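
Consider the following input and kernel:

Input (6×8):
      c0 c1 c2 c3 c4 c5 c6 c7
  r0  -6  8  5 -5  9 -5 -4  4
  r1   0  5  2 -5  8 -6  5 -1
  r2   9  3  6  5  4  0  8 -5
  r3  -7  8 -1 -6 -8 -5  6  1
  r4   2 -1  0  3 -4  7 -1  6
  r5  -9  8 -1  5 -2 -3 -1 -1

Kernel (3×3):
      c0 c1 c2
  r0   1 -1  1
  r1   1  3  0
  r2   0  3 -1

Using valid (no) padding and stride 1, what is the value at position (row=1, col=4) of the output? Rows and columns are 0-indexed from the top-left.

The receptive field on the input at this output position is [8 -6 5 / 4 0 8 / -8 -5 6]. Elementwise product with the kernel and sum: 8·1 + -6·-1 + 5·1 + 4·1 + 0·3 + -5·3 + 6·-1.

2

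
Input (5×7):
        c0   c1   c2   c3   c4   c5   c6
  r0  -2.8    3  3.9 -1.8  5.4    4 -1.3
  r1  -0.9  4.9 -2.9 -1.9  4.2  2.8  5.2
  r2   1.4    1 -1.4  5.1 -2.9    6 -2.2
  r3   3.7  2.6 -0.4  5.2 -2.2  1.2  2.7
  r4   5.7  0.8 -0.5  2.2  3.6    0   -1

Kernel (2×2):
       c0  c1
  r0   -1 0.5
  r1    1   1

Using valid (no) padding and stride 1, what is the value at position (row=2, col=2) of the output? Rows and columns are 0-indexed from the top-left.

8.75

The receptive field on the input at this output position is [-1.4 5.1 / -0.4 5.2]. Elementwise product with the kernel and sum: -1.4·-1 + 5.1·0.5 + -0.4·1 + 5.2·1.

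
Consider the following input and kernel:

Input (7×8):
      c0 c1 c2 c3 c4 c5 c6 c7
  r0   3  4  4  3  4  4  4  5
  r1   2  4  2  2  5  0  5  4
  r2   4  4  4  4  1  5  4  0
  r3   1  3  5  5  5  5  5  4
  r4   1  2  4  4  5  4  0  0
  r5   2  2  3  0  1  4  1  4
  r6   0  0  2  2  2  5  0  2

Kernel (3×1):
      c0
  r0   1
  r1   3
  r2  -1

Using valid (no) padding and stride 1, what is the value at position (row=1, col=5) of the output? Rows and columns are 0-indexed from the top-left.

10

The receptive field on the input at this output position is [0 / 5 / 5]. Elementwise product with the kernel and sum: 0·1 + 5·3 + 5·-1.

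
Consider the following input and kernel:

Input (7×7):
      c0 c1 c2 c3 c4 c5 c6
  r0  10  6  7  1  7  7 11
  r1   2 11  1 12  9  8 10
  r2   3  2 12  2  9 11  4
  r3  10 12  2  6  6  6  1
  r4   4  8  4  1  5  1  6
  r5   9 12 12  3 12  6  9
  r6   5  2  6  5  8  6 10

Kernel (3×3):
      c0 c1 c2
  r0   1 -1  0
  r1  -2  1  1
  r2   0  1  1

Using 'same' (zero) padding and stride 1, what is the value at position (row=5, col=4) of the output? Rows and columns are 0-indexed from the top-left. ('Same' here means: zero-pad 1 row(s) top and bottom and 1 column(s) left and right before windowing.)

22

The receptive field on the zero-padded input at this output position is [1 5 1 / 3 12 6 / 5 8 6]. Elementwise product with the kernel and sum: 1·1 + 5·-1 + 3·-2 + 12·1 + 6·1 + 8·1 + 6·1.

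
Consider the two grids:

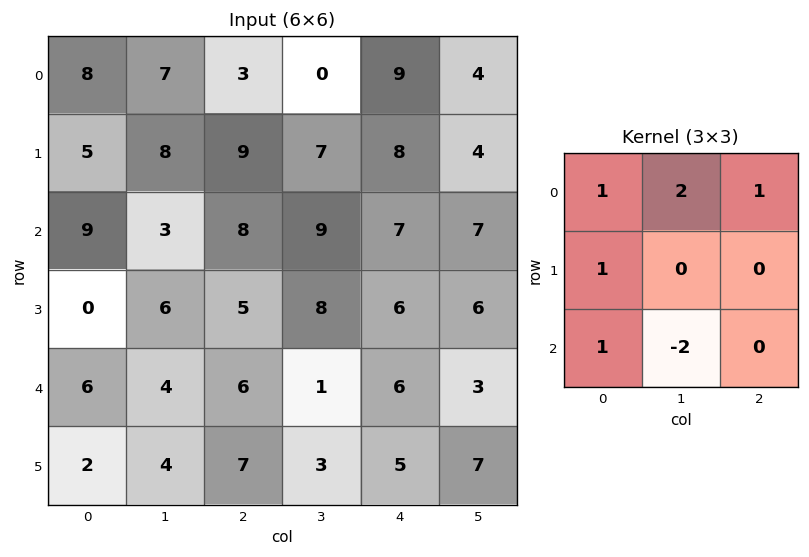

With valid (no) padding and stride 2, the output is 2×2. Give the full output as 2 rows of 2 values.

Output[0,0]: The receptive field on the input at this output position is [8 7 3 / 5 8 9 / 9 3 8]. Elementwise product with the kernel and sum: 8·1 + 7·2 + 3·1 + 5·1 + 9·1 + 3·-2.
Output[0,1]: The receptive field on the input at this output position is [3 0 9 / 9 7 8 / 8 9 7]. Elementwise product with the kernel and sum: 3·1 + 0·2 + 9·1 + 9·1 + 8·1 + 9·-2.

33 11
21 42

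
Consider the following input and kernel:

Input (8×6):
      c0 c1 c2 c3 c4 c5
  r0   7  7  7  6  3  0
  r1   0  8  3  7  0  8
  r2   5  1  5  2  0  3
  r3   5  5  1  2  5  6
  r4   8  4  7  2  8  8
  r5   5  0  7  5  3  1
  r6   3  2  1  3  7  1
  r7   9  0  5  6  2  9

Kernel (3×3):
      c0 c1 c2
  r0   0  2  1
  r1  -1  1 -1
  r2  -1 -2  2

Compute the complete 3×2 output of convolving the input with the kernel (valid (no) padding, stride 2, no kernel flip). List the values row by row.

29 10
4 5
-2 14

Output[0,0]: The receptive field on the input at this output position is [7 7 7 / 0 8 3 / 5 1 5]. Elementwise product with the kernel and sum: 7·2 + 7·1 + 0·-1 + 8·1 + 3·-1 + 5·-1 + 1·-2 + 5·2.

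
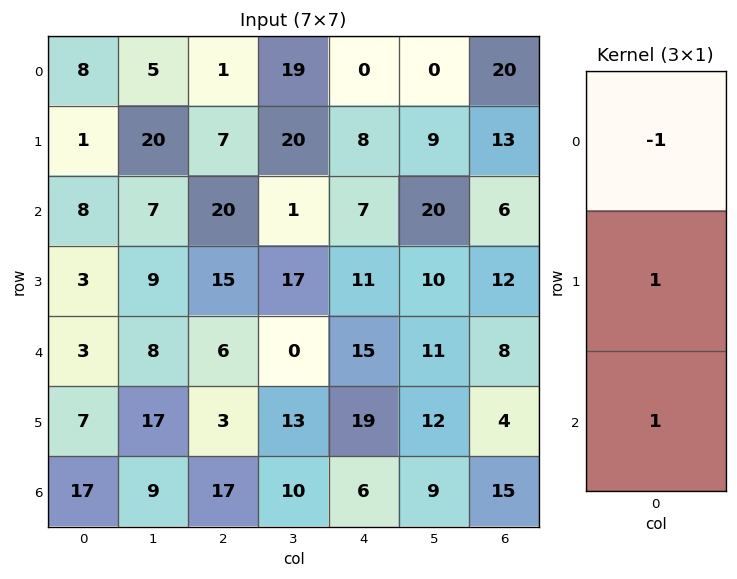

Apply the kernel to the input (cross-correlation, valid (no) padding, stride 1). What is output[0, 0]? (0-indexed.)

1

The receptive field on the input at this output position is [8 / 1 / 8]. Elementwise product with the kernel and sum: 8·-1 + 1·1 + 8·1.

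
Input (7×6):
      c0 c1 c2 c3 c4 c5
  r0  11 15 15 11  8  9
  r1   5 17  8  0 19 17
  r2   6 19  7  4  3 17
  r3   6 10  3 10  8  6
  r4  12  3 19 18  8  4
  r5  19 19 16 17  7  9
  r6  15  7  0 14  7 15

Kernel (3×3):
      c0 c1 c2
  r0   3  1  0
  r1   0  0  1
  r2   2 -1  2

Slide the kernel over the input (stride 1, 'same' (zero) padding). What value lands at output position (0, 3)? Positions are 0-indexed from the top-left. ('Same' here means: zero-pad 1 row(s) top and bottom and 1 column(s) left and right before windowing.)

62

The receptive field on the zero-padded input at this output position is [0 0 0 / 15 11 8 / 8 0 19]. Elementwise product with the kernel and sum: 0·3 + 0·1 + 8·1 + 8·2 + 0·-1 + 19·2.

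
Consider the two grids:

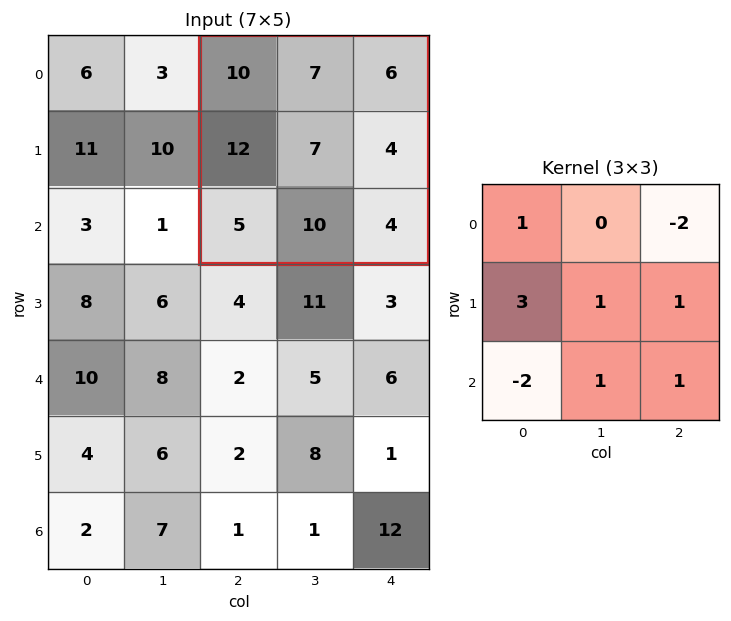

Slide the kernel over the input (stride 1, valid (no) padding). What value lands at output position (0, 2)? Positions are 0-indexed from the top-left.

49

The receptive field on the input at this output position is [10 7 6 / 12 7 4 / 5 10 4]. Elementwise product with the kernel and sum: 10·1 + 6·-2 + 12·3 + 7·1 + 4·1 + 5·-2 + 10·1 + 4·1.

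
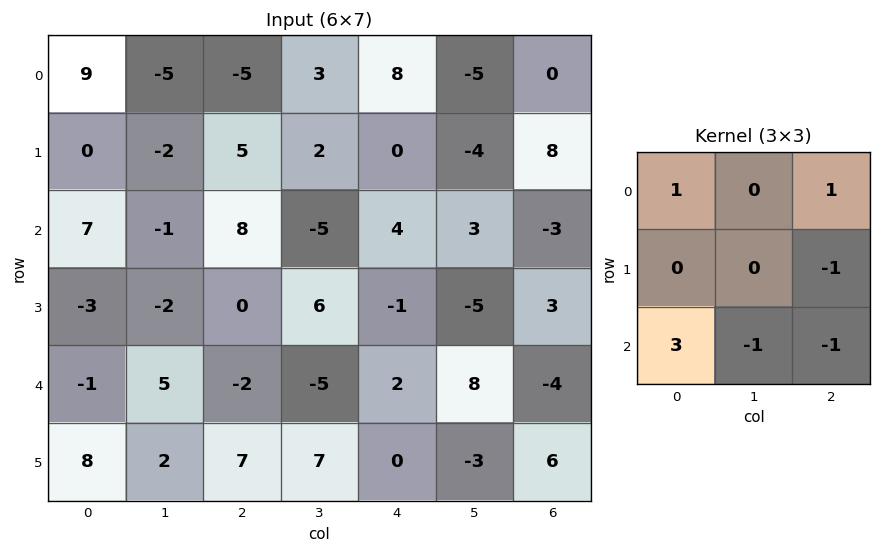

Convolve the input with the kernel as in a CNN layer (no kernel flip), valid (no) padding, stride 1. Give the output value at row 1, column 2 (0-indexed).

The receptive field on the input at this output position is [5 2 0 / 8 -5 4 / 0 6 -1]. Elementwise product with the kernel and sum: 5·1 + 0·1 + 4·-1 + 0·3 + 6·-1 + -1·-1.

-4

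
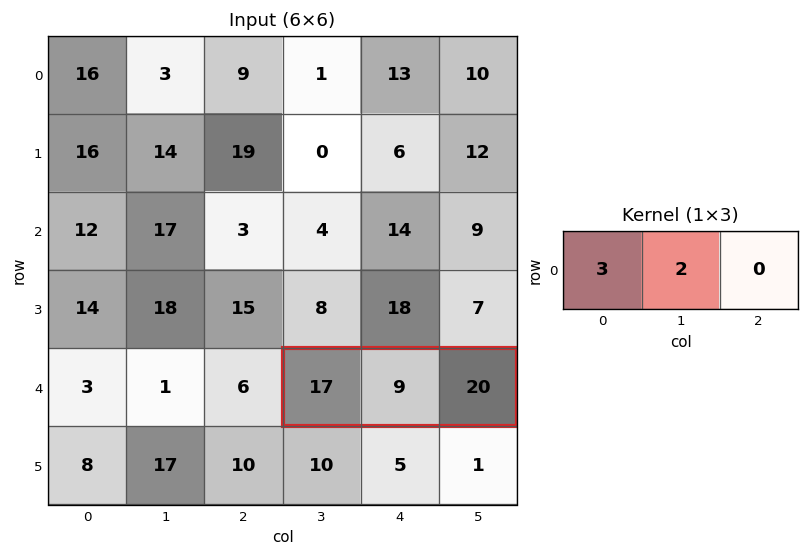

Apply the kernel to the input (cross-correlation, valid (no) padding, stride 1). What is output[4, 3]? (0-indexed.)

69

The receptive field on the input at this output position is [17 9 20]. Elementwise product with the kernel and sum: 17·3 + 9·2.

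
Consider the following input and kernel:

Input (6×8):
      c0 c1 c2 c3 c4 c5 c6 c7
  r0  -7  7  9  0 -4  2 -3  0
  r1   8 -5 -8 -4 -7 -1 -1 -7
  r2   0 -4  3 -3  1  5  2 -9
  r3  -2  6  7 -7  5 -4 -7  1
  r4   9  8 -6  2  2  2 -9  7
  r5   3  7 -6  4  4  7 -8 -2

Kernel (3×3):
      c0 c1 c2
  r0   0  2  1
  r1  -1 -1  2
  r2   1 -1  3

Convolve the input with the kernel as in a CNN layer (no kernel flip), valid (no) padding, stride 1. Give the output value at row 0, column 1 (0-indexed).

The receptive field on the input at this output position is [7 9 0 / -5 -8 -4 / -4 3 -3]. Elementwise product with the kernel and sum: 9·2 + 0·1 + -5·-1 + -8·-1 + -4·2 + -4·1 + 3·-1 + -3·3.

7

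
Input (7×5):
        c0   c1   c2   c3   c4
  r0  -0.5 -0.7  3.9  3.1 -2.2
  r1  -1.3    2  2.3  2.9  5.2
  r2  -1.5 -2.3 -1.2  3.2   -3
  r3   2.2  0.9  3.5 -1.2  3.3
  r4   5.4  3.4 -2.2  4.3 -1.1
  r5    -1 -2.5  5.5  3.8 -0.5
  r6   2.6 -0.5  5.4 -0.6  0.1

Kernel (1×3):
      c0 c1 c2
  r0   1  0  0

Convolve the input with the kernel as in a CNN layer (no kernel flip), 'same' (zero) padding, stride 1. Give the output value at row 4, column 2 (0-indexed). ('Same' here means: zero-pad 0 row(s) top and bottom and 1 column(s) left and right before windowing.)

The receptive field on the zero-padded input at this output position is [3.4 -2.2 4.3]. Elementwise product with the kernel and sum: 3.4·1.

3.4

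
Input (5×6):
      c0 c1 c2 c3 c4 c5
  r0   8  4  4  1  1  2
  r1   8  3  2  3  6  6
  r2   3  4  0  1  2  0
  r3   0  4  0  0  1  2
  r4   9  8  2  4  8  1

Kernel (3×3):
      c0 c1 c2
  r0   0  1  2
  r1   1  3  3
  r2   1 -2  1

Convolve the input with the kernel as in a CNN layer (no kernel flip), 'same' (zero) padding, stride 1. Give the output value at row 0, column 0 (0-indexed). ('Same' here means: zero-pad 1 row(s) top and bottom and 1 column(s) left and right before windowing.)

The receptive field on the zero-padded input at this output position is [0 0 0 / 0 8 4 / 0 8 3]. Elementwise product with the kernel and sum: 0·1 + 0·2 + 0·1 + 8·3 + 4·3 + 0·1 + 8·-2 + 3·1.

23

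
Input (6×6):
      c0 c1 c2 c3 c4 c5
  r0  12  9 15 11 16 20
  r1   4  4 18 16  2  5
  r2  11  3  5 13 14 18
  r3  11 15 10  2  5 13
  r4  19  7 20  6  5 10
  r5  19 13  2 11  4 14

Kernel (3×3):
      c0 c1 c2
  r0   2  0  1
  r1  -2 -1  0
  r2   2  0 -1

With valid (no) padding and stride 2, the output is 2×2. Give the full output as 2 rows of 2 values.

Output[0,0]: The receptive field on the input at this output position is [12 9 15 / 4 4 18 / 11 3 5]. Elementwise product with the kernel and sum: 12·2 + 15·1 + 4·-2 + 4·-1 + 11·2 + 5·-1.
Output[0,1]: The receptive field on the input at this output position is [15 11 16 / 18 16 2 / 5 13 14]. Elementwise product with the kernel and sum: 15·2 + 16·1 + 18·-2 + 16·-1 + 5·2 + 14·-1.

44 -10
8 37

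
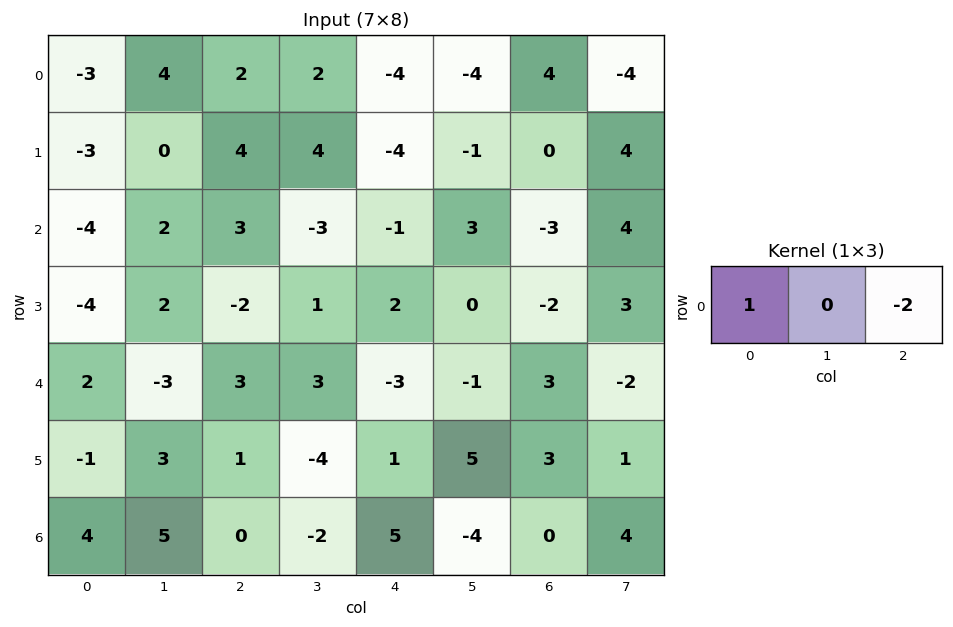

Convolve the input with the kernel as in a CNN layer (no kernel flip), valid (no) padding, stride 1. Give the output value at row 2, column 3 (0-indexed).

The receptive field on the input at this output position is [-3 -1 3]. Elementwise product with the kernel and sum: -3·1 + 3·-2.

-9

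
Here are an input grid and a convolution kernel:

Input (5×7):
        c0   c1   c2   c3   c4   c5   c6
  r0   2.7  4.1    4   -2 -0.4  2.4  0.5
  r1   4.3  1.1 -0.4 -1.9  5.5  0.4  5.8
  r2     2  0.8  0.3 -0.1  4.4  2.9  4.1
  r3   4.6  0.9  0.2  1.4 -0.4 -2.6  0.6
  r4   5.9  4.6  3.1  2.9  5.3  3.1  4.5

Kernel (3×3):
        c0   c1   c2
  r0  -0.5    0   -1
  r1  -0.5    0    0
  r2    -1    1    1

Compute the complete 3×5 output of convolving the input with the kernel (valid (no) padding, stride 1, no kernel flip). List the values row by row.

Output[0,0]: The receptive field on the input at this output position is [2.7 4.1 4 / 4.3 1.1 -0.4 / 2 0.8 0.3]. Elementwise product with the kernel and sum: 2.7·-0.5 + 4·-1 + 4.3·-0.5 + 2·-1 + 0.8·1 + 0.3·1.

-8.4 -1.2 2.6 6.95 -0.45
-6.25 1.65 -4.65 -3.8 -12.35
-1.8 0.65 0.45 1.95 -3.8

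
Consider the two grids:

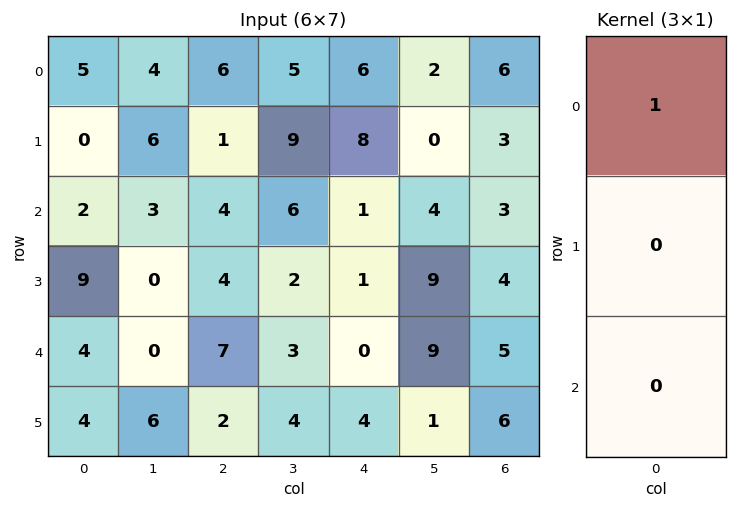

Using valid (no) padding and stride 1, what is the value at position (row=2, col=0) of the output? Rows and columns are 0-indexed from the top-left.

The receptive field on the input at this output position is [2 / 9 / 4]. Elementwise product with the kernel and sum: 2·1.

2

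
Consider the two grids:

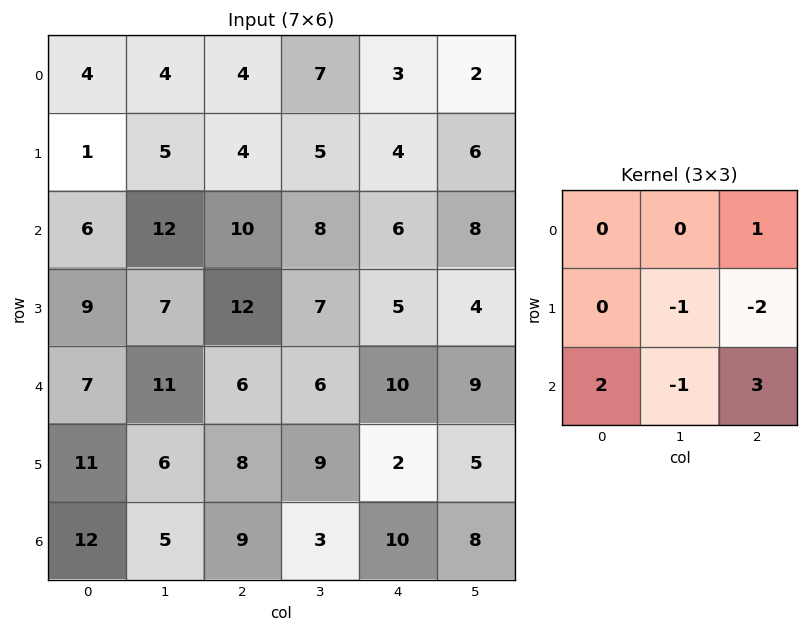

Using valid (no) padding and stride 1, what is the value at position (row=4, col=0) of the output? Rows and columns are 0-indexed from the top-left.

30

The receptive field on the input at this output position is [7 11 6 / 11 6 8 / 12 5 9]. Elementwise product with the kernel and sum: 6·1 + 6·-1 + 8·-2 + 12·2 + 5·-1 + 9·3.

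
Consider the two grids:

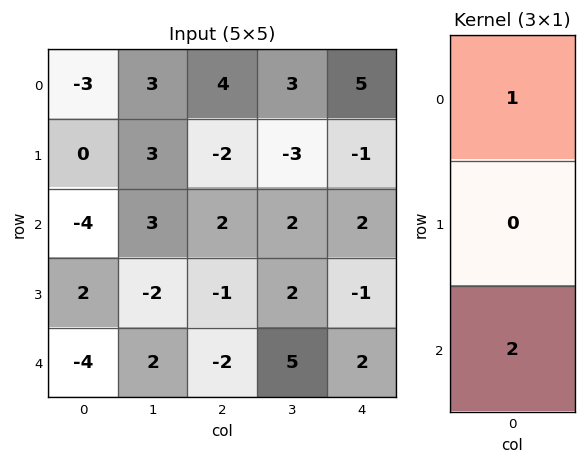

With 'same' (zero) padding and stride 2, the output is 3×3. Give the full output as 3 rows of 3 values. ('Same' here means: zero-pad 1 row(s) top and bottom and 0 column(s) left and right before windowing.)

0 -4 -2
4 -4 -3
2 -1 -1

Output[0,0]: The receptive field on the zero-padded input at this output position is [0 / -3 / 0]. Elementwise product with the kernel and sum: 0·1 + 0·2.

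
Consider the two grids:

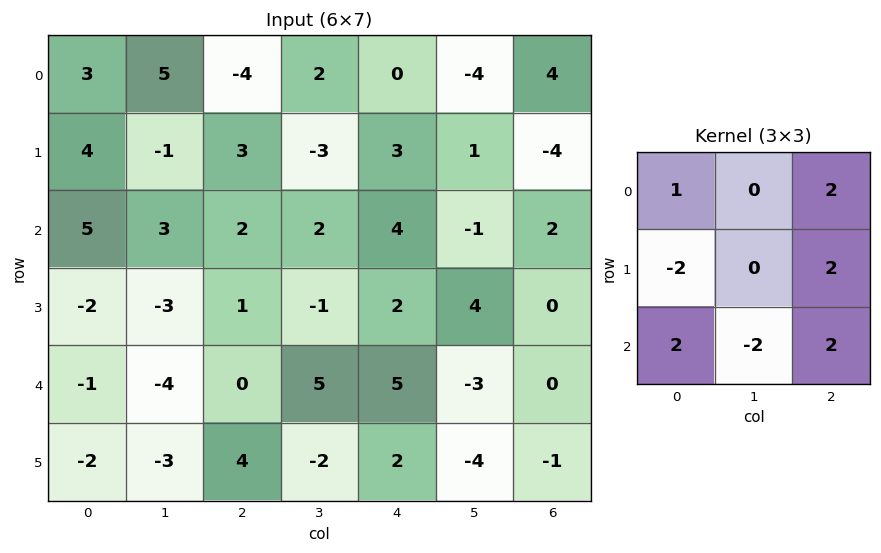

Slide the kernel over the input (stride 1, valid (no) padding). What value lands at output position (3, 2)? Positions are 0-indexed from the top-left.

31

The receptive field on the input at this output position is [1 -1 2 / 0 5 5 / 4 -2 2]. Elementwise product with the kernel and sum: 1·1 + 2·2 + 0·-2 + 5·2 + 4·2 + -2·-2 + 2·2.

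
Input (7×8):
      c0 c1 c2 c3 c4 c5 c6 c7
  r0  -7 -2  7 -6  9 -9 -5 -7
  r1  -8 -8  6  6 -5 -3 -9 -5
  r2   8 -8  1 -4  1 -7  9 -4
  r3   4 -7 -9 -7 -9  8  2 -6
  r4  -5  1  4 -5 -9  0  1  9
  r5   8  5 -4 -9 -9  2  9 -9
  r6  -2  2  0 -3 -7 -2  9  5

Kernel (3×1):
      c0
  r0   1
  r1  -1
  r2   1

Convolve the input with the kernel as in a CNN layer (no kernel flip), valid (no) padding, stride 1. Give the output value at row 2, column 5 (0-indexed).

The receptive field on the input at this output position is [-7 / 8 / 0]. Elementwise product with the kernel and sum: -7·1 + 8·-1 + 0·1.

-15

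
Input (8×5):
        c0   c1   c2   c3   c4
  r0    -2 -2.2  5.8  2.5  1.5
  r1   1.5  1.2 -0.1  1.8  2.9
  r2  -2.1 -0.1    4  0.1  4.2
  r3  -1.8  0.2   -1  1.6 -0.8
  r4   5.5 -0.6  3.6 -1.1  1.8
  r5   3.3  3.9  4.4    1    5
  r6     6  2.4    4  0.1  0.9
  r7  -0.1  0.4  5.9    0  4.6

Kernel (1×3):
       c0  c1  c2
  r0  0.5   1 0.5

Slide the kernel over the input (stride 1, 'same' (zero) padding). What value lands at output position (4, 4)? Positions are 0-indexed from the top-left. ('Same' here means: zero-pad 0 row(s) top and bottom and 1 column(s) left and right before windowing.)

The receptive field on the zero-padded input at this output position is [-1.1 1.8 0]. Elementwise product with the kernel and sum: -1.1·0.5 + 1.8·1 + 0·0.5.

1.25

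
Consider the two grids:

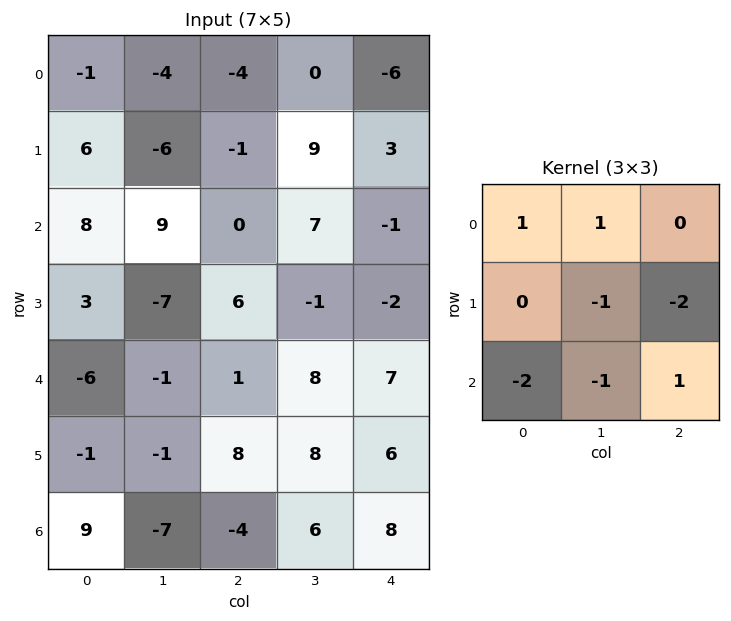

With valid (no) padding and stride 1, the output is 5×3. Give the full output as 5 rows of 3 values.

-22 -36 -27
-2 -14 -10
26 14 9
6 -16 -35
-37 0 -1

Output[0,0]: The receptive field on the input at this output position is [-1 -4 -4 / 6 -6 -1 / 8 9 0]. Elementwise product with the kernel and sum: -1·1 + -4·1 + -6·-1 + -1·-2 + 8·-2 + 9·-1 + 0·1.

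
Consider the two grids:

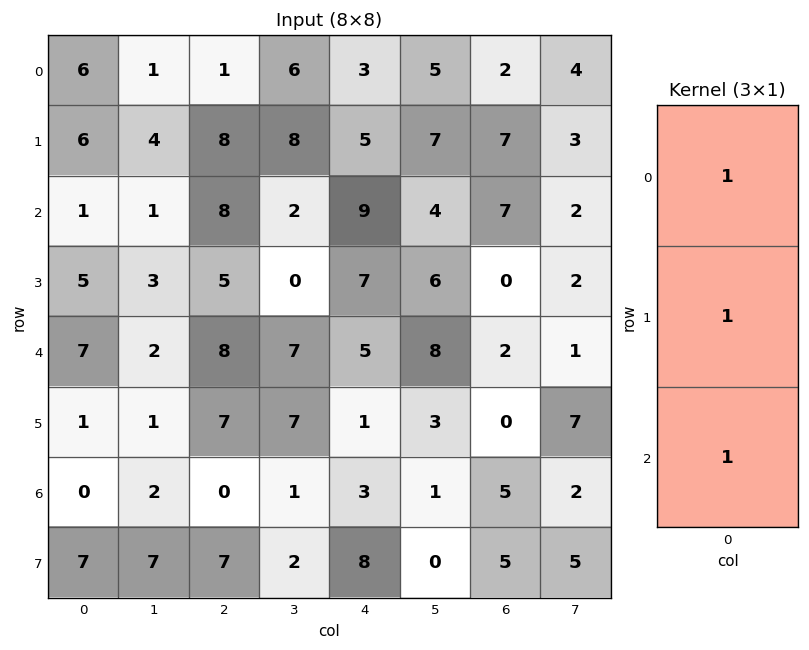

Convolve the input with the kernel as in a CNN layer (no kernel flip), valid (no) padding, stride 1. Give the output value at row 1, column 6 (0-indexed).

The receptive field on the input at this output position is [7 / 7 / 0]. Elementwise product with the kernel and sum: 7·1 + 7·1 + 0·1.

14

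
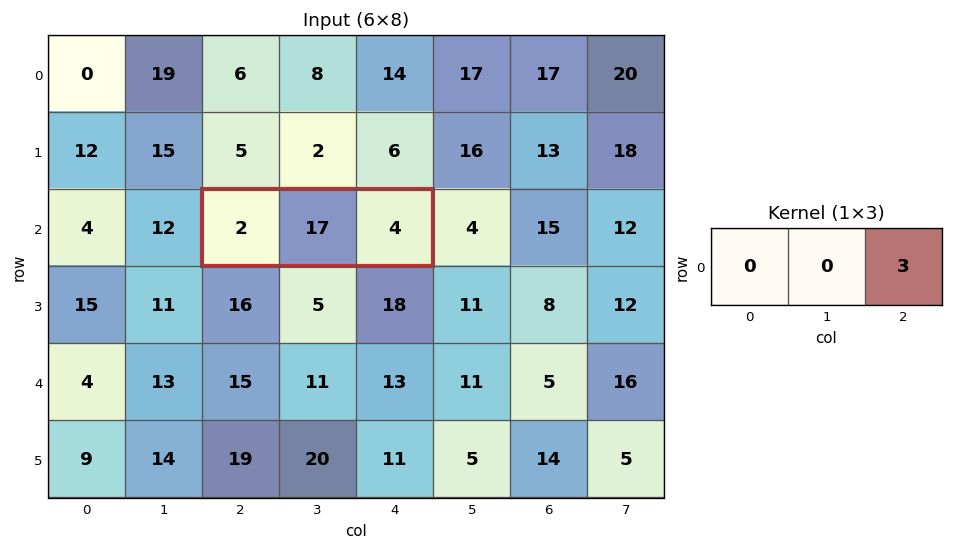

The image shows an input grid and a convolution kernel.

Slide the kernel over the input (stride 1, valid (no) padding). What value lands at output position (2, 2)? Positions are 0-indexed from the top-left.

12

The receptive field on the input at this output position is [2 17 4]. Elementwise product with the kernel and sum: 4·3.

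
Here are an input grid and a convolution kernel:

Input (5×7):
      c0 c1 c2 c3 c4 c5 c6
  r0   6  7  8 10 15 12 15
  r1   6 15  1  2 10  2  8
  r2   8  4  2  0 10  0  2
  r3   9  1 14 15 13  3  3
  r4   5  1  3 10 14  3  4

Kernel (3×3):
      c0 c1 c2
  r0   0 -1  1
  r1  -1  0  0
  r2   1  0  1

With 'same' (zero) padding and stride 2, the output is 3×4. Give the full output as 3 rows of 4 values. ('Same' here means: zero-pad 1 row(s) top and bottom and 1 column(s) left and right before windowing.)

15 10 -6 -10
10 13 10 -5
-8 0 -20 -6

Output[0,0]: The receptive field on the zero-padded input at this output position is [0 0 0 / 0 6 7 / 0 6 15]. Elementwise product with the kernel and sum: 0·-1 + 0·1 + 0·-1 + 0·1 + 15·1.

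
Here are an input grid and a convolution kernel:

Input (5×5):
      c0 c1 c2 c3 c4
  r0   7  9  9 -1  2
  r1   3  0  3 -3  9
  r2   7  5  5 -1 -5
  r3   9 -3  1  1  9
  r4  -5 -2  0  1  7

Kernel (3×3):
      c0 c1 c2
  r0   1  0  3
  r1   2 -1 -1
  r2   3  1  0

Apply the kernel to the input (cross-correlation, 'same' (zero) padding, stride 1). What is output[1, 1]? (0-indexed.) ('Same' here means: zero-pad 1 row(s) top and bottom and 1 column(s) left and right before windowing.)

The receptive field on the zero-padded input at this output position is [7 9 9 / 3 0 3 / 7 5 5]. Elementwise product with the kernel and sum: 7·1 + 9·3 + 3·2 + 0·-1 + 3·-1 + 7·3 + 5·1.

63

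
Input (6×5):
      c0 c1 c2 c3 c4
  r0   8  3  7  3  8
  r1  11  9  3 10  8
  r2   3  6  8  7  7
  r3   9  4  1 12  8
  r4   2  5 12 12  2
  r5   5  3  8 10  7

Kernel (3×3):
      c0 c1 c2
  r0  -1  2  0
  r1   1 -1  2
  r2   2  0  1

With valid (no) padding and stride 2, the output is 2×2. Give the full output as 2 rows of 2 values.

20 31
32 37

Output[0,0]: The receptive field on the input at this output position is [8 3 7 / 11 9 3 / 3 6 8]. Elementwise product with the kernel and sum: 8·-1 + 3·2 + 11·1 + 9·-1 + 3·2 + 3·2 + 8·1.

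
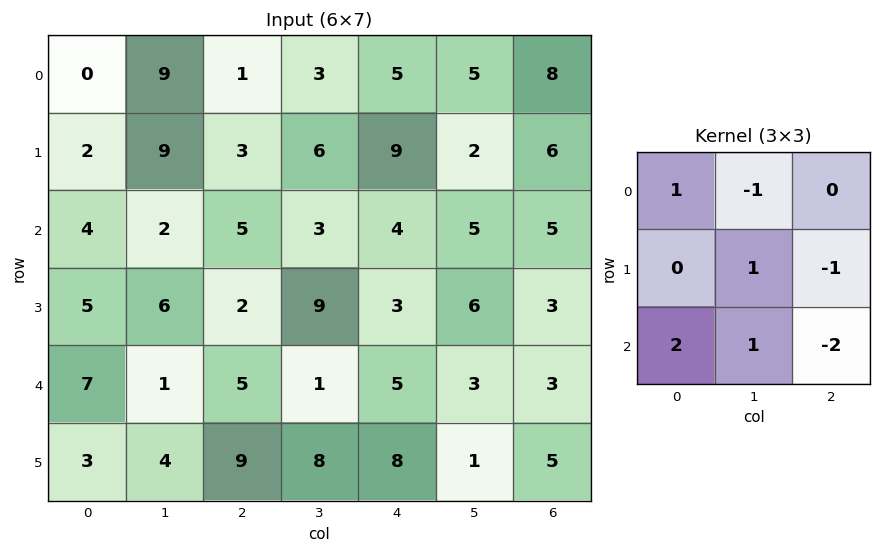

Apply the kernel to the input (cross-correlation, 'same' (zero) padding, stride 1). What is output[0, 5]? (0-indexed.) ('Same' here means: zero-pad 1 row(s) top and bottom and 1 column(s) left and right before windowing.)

The receptive field on the zero-padded input at this output position is [0 0 0 / 5 5 8 / 9 2 6]. Elementwise product with the kernel and sum: 0·1 + 0·-1 + 5·1 + 8·-1 + 9·2 + 2·1 + 6·-2.

5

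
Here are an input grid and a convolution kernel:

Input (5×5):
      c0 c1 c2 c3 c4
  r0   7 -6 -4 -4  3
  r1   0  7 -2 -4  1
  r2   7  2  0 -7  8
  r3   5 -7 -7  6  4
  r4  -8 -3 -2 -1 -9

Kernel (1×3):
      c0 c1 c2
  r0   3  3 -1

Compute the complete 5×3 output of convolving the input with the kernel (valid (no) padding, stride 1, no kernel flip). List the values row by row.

Output[0,0]: The receptive field on the input at this output position is [7 -6 -4]. Elementwise product with the kernel and sum: 7·3 + -6·3 + -4·-1.

7 -26 -27
23 19 -19
27 13 -29
1 -48 -7
-31 -14 0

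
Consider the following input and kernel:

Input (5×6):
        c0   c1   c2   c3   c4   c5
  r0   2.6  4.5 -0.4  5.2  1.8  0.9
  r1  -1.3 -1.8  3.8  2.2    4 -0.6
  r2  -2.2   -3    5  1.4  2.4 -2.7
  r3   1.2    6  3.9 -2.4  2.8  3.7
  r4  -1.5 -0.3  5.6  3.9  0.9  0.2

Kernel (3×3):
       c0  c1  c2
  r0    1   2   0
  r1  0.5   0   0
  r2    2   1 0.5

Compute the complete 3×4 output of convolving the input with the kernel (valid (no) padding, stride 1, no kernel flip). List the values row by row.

Output[0,0]: The receptive field on the input at this output position is [2.6 4.5 -0.4 / -1.3 -1.8 3.8 / -2.2 -3 5]. Elementwise product with the kernel and sum: 2.6·1 + 4.5·2 + -1.3·0.5 + -2.2·2 + -3·1 + 5·0.5.
Output[0,1]: The receptive field on the input at this output position is [4.5 -0.4 5.2 / -1.8 3.8 2.2 / -3 5 1.4]. Elementwise product with the kernel and sum: 4.5·1 + -0.4·2 + -1.8·0.5 + -3·2 + 5·1 + 1.4·0.5.

6.05 2.5 24.5 13.75
4.35 19 17.5 10.75
-8.1 16.95 25.3 13.8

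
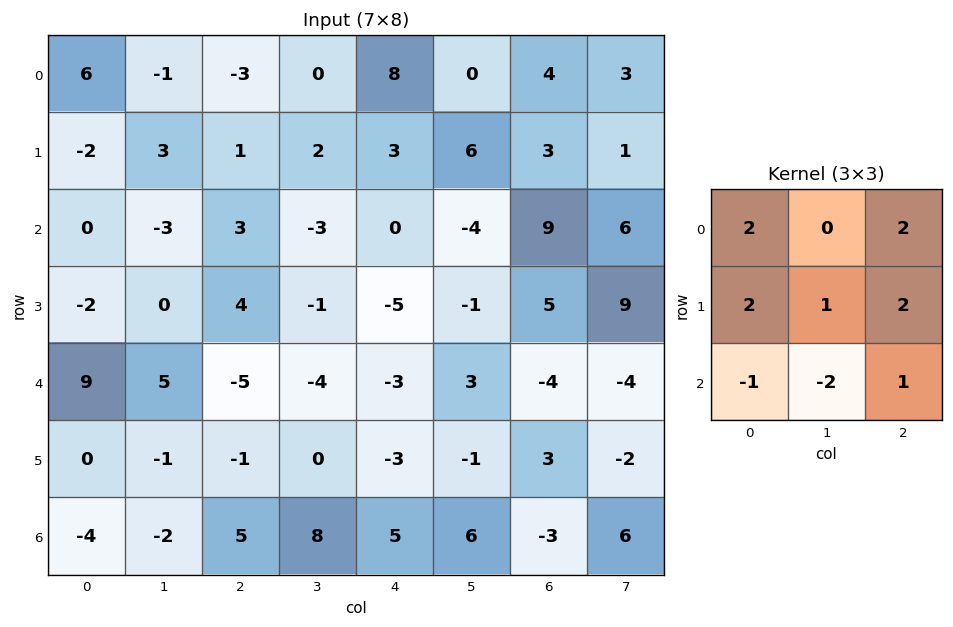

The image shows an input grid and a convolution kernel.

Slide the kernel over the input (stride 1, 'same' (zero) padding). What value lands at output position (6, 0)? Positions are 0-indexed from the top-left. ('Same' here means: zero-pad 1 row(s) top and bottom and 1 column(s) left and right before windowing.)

The receptive field on the zero-padded input at this output position is [0 0 -1 / 0 -4 -2 / 0 0 0]. Elementwise product with the kernel and sum: 0·2 + -1·2 + 0·2 + -4·1 + -2·2 + 0·-1 + 0·-2 + 0·1.

-10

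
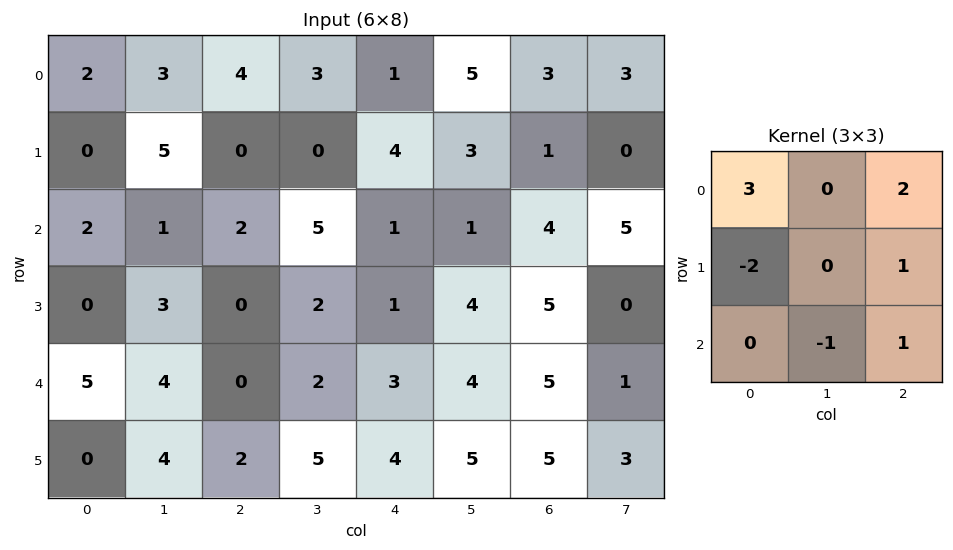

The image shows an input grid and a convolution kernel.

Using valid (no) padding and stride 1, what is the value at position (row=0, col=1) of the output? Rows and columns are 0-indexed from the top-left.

8

The receptive field on the input at this output position is [3 4 3 / 5 0 0 / 1 2 5]. Elementwise product with the kernel and sum: 3·3 + 3·2 + 5·-2 + 0·1 + 2·-1 + 5·1.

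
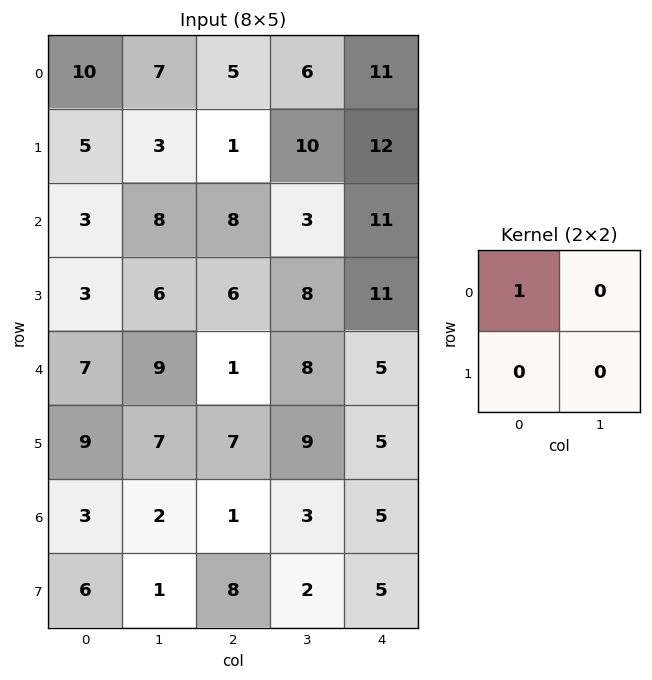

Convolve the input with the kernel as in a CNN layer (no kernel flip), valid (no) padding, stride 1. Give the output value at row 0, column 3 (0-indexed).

The receptive field on the input at this output position is [6 11 / 10 12]. Elementwise product with the kernel and sum: 6·1.

6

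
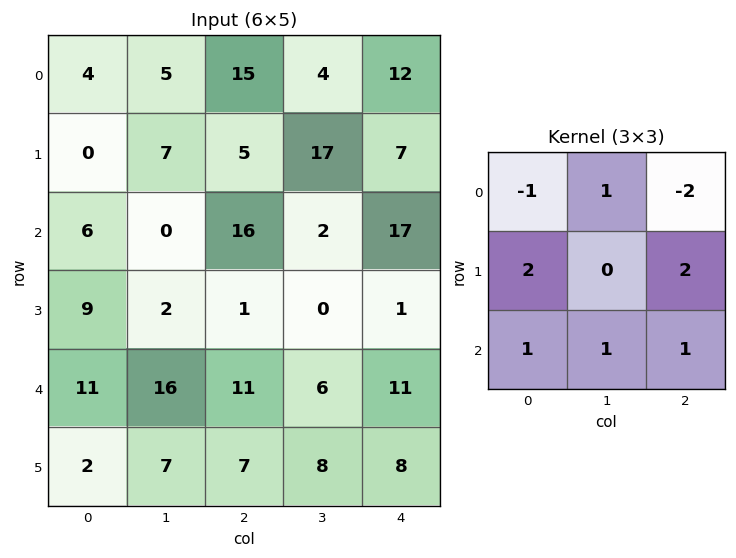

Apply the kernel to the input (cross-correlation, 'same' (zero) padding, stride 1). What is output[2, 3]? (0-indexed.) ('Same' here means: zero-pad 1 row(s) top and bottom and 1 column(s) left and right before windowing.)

66

The receptive field on the zero-padded input at this output position is [5 17 7 / 16 2 17 / 1 0 1]. Elementwise product with the kernel and sum: 5·-1 + 17·1 + 7·-2 + 16·2 + 17·2 + 1·1 + 0·1 + 1·1.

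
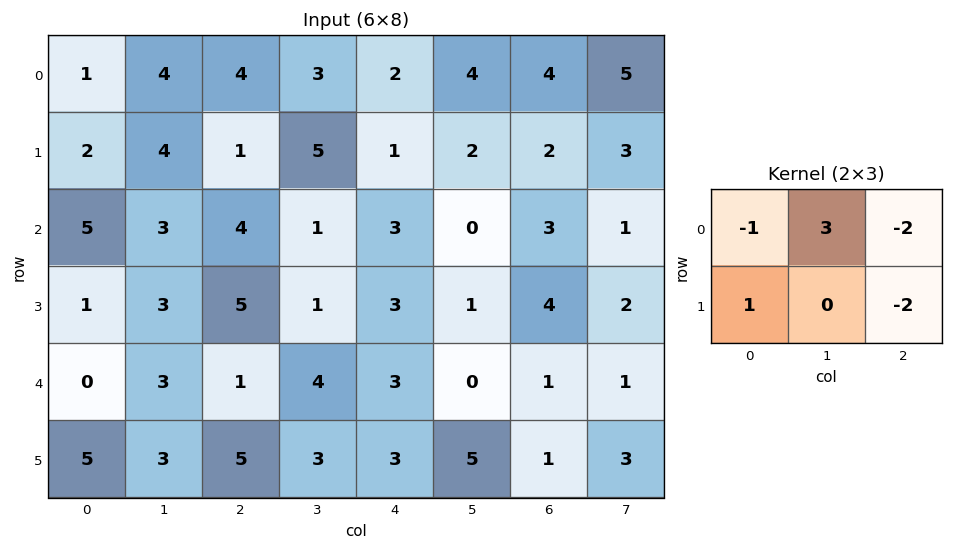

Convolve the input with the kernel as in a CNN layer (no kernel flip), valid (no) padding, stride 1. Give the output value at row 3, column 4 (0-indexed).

-7

The receptive field on the input at this output position is [3 1 4 / 3 0 1]. Elementwise product with the kernel and sum: 3·-1 + 1·3 + 4·-2 + 3·1 + 1·-2.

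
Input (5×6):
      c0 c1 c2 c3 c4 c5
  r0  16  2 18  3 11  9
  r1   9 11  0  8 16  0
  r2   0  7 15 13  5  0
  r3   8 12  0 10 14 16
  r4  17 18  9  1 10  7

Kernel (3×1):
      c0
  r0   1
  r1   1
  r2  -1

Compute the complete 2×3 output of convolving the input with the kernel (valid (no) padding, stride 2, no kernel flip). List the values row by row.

25 3 22
-9 6 9

Output[0,0]: The receptive field on the input at this output position is [16 / 9 / 0]. Elementwise product with the kernel and sum: 16·1 + 9·1 + 0·-1.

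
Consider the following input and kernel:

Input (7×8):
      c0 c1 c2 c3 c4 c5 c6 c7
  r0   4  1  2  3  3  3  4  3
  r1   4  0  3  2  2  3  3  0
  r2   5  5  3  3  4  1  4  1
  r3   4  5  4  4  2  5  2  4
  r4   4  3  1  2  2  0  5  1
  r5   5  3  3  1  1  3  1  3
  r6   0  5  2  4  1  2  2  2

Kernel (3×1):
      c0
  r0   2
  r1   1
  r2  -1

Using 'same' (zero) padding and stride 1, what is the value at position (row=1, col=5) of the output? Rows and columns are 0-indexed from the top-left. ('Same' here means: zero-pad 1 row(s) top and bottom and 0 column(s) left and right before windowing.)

The receptive field on the zero-padded input at this output position is [3 / 3 / 1]. Elementwise product with the kernel and sum: 3·2 + 3·1 + 1·-1.

8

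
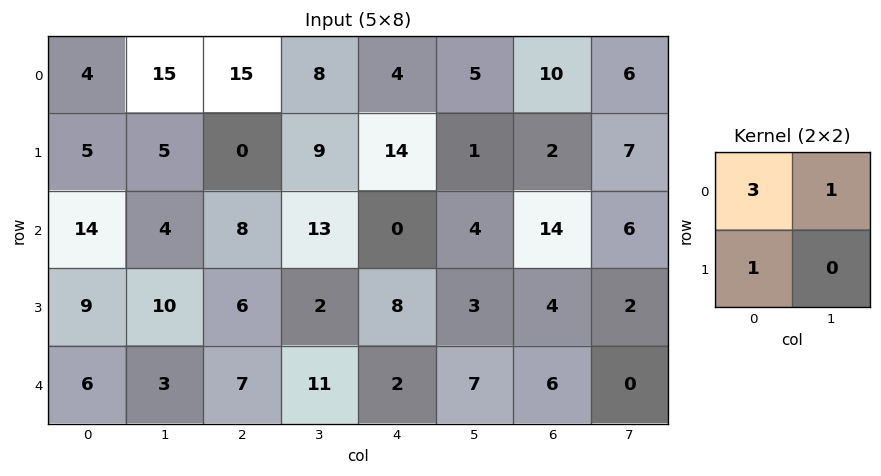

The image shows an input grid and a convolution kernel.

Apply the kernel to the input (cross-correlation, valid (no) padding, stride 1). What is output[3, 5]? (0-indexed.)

The receptive field on the input at this output position is [3 4 / 7 6]. Elementwise product with the kernel and sum: 3·3 + 4·1 + 7·1.

20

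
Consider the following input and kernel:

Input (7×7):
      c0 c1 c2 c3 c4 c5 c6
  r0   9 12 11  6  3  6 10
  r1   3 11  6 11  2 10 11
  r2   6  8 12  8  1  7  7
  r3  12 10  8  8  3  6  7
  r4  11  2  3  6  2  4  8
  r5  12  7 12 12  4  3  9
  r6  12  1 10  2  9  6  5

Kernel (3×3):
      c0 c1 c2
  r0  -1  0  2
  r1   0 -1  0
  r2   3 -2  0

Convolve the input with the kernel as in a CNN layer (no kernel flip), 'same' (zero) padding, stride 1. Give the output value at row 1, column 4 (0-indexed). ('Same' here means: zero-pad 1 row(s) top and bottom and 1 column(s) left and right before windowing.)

26

The receptive field on the zero-padded input at this output position is [6 3 6 / 11 2 10 / 8 1 7]. Elementwise product with the kernel and sum: 6·-1 + 6·2 + 2·-1 + 8·3 + 1·-2.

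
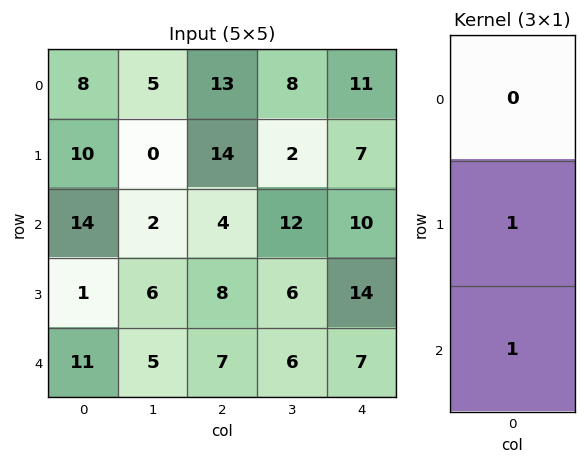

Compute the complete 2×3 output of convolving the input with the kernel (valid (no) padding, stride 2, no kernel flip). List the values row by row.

24 18 17
12 15 21

Output[0,0]: The receptive field on the input at this output position is [8 / 10 / 14]. Elementwise product with the kernel and sum: 10·1 + 14·1.
Output[0,1]: The receptive field on the input at this output position is [13 / 14 / 4]. Elementwise product with the kernel and sum: 14·1 + 4·1.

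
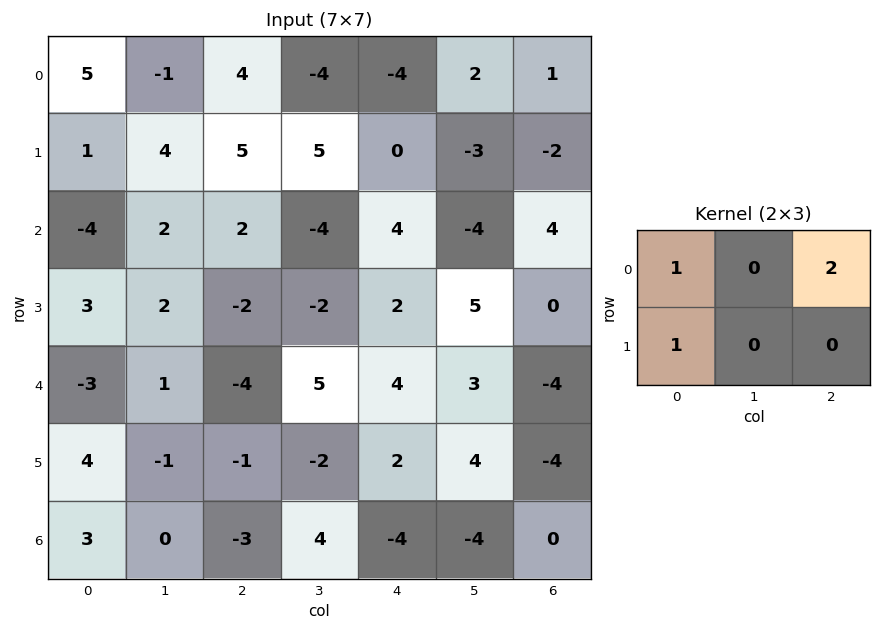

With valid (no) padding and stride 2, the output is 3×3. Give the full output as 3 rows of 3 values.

Output[0,0]: The receptive field on the input at this output position is [5 -1 4 / 1 4 5]. Elementwise product with the kernel and sum: 5·1 + 4·2 + 1·1.

14 1 -2
3 8 14
-7 3 -2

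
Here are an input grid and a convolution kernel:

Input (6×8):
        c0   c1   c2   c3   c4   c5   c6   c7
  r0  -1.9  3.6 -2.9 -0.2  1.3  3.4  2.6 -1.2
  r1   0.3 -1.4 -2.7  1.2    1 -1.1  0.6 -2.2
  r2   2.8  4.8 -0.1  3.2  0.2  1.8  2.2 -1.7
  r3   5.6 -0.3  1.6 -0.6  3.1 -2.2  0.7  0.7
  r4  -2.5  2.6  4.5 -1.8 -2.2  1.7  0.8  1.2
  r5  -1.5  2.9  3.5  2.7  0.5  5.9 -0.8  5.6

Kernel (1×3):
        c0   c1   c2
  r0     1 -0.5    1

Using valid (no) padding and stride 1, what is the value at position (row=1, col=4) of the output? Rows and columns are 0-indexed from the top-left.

The receptive field on the input at this output position is [1 -1.1 0.6]. Elementwise product with the kernel and sum: 1·1 + -1.1·-0.5 + 0.6·1.

2.15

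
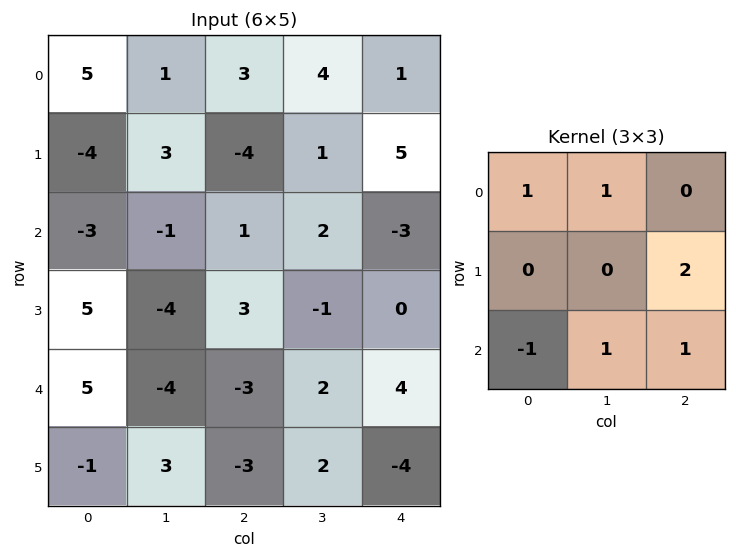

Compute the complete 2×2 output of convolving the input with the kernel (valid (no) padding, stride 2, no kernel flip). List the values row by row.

Output[0,0]: The receptive field on the input at this output position is [5 1 3 / -4 3 -4 / -3 -1 1]. Elementwise product with the kernel and sum: 5·1 + 1·1 + -4·2 + -3·-1 + -1·1 + 1·1.
Output[0,1]: The receptive field on the input at this output position is [3 4 1 / -4 1 5 / 1 2 -3]. Elementwise product with the kernel and sum: 3·1 + 4·1 + 5·2 + 1·-1 + 2·1 + -3·1.

1 15
-10 12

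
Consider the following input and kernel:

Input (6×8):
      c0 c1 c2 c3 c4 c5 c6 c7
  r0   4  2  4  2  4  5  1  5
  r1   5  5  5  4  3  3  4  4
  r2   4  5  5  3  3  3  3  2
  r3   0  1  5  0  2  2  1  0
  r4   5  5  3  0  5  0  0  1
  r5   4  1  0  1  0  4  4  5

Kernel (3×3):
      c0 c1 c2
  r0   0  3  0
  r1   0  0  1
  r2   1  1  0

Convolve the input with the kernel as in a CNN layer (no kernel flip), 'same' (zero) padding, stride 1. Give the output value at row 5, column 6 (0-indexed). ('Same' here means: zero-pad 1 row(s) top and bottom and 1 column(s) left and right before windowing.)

The receptive field on the zero-padded input at this output position is [0 0 1 / 4 4 5 / 0 0 0]. Elementwise product with the kernel and sum: 0·3 + 5·1 + 0·1 + 0·1.

5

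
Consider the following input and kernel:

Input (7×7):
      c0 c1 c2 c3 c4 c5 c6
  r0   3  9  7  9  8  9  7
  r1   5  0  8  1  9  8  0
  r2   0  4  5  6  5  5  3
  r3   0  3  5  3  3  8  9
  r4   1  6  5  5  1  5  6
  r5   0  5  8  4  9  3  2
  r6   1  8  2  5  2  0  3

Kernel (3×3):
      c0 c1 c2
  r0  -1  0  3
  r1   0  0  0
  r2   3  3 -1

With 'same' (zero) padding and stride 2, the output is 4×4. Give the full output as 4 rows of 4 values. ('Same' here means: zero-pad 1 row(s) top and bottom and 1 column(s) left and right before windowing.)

15 23 22 24
-3 24 33 43
4 41 57 7
15 7 5 -3

Output[0,0]: The receptive field on the zero-padded input at this output position is [0 0 0 / 0 3 9 / 0 5 0]. Elementwise product with the kernel and sum: 0·-1 + 0·3 + 0·3 + 5·3 + 0·-1.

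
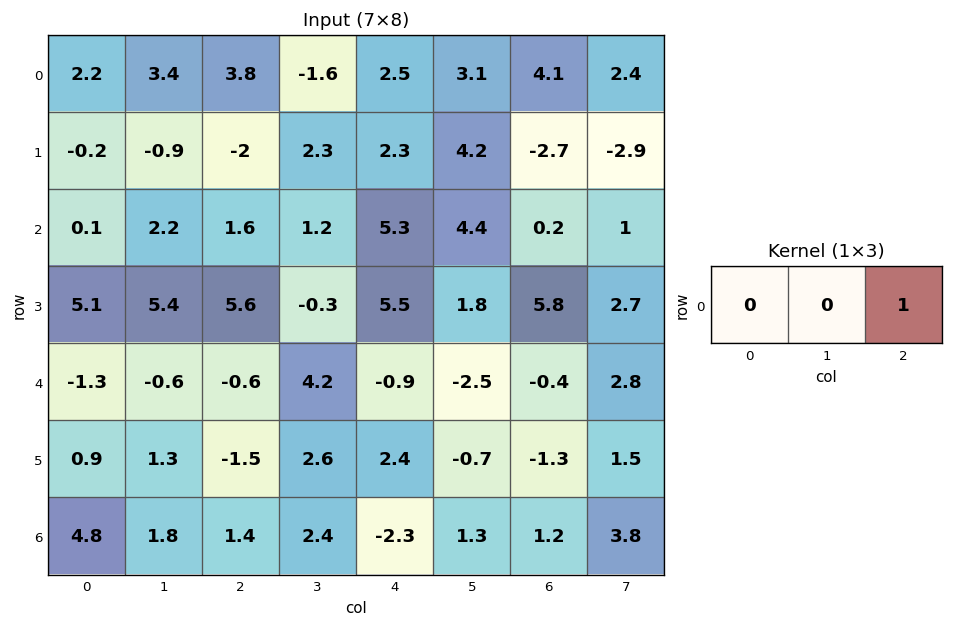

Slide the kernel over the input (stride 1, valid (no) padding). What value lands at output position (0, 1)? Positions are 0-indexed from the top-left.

-1.6

The receptive field on the input at this output position is [3.4 3.8 -1.6]. Elementwise product with the kernel and sum: -1.6·1.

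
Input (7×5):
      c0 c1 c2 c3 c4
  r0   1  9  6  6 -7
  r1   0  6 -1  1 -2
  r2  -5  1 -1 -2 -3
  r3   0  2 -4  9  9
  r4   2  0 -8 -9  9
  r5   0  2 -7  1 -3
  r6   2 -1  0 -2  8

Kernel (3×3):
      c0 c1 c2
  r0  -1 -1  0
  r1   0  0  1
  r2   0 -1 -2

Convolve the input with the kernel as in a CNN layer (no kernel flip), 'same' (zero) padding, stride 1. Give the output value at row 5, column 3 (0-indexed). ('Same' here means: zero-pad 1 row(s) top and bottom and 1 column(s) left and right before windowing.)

The receptive field on the zero-padded input at this output position is [-8 -9 9 / -7 1 -3 / 0 -2 8]. Elementwise product with the kernel and sum: -8·-1 + -9·-1 + -3·1 + -2·-1 + 8·-2.

0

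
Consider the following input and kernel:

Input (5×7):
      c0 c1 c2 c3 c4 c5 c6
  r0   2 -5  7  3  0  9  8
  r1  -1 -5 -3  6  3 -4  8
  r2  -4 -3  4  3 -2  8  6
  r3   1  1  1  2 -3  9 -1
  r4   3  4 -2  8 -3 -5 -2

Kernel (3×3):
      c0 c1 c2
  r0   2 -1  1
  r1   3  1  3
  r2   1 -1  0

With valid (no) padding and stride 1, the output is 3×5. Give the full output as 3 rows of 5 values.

Output[0,0]: The receptive field on the input at this output position is [2 -5 7 / -1 -5 -3 / -4 -3 4]. Elementwise product with the kernel and sum: 2·2 + -5·-1 + 7·1 + -1·3 + -5·1 + -3·3 + -4·1 + -3·-1.

-2 -21 18 29 18
-3 3 -1 41 26
5 9 -11 57 -7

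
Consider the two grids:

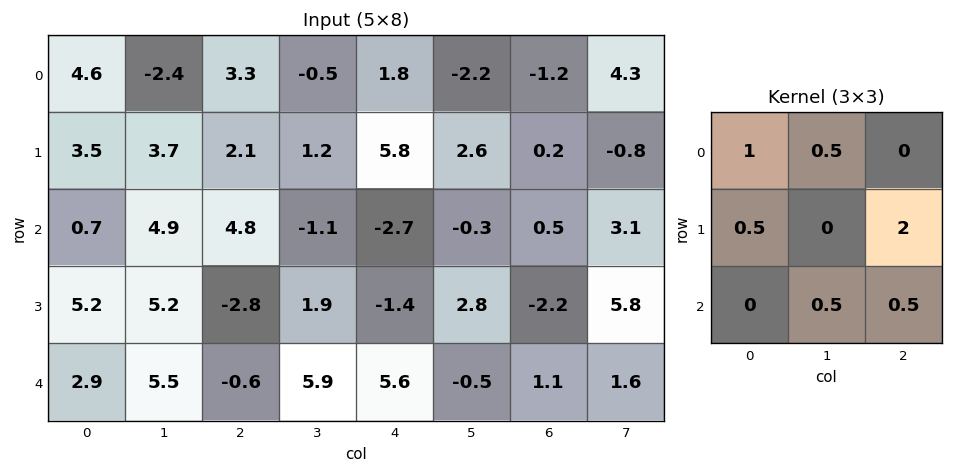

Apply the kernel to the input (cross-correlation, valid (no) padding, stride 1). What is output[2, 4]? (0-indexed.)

-7.65

The receptive field on the input at this output position is [-2.7 -0.3 0.5 / -1.4 2.8 -2.2 / 5.6 -0.5 1.1]. Elementwise product with the kernel and sum: -2.7·1 + -0.3·0.5 + -1.4·0.5 + -2.2·2 + -0.5·0.5 + 1.1·0.5.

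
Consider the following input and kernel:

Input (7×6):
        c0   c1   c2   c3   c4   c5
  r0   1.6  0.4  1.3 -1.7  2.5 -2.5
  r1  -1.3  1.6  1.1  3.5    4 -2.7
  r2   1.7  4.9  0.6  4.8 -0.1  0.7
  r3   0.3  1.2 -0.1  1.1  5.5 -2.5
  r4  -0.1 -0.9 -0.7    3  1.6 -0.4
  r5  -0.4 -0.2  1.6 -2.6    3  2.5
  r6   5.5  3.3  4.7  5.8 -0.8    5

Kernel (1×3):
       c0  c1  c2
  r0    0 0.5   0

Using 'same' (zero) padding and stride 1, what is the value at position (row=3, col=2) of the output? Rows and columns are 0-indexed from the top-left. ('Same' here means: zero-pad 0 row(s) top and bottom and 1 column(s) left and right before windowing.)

The receptive field on the zero-padded input at this output position is [1.2 -0.1 1.1]. Elementwise product with the kernel and sum: -0.1·0.5.

-0.05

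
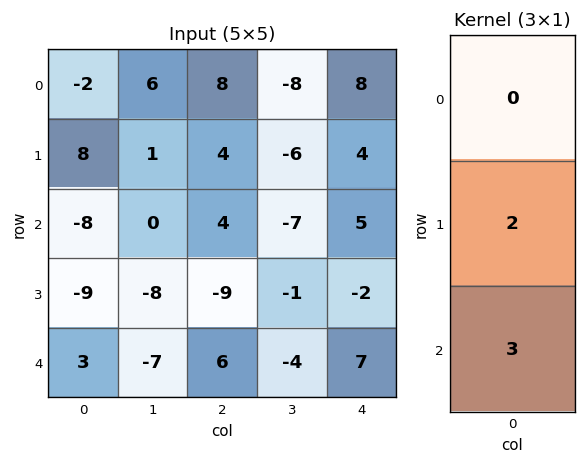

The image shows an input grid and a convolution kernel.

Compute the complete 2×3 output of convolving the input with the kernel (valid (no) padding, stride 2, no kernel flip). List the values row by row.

-8 20 23
-9 0 17

Output[0,0]: The receptive field on the input at this output position is [-2 / 8 / -8]. Elementwise product with the kernel and sum: 8·2 + -8·3.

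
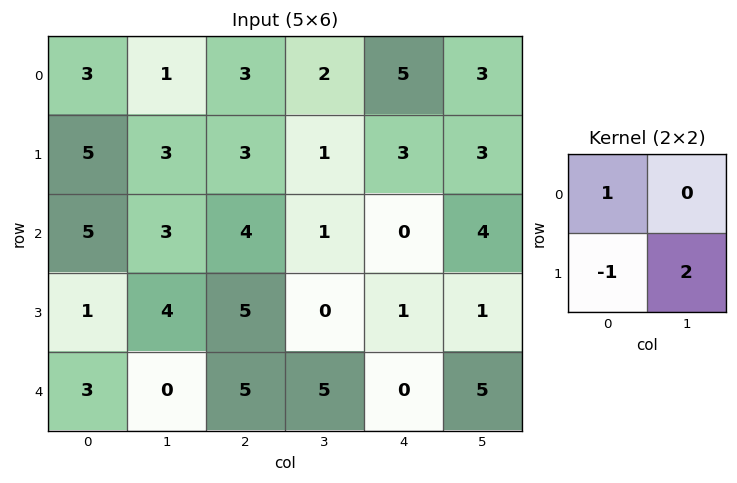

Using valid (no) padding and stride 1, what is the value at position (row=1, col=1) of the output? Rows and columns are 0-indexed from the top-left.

8

The receptive field on the input at this output position is [3 3 / 3 4]. Elementwise product with the kernel and sum: 3·1 + 3·-1 + 4·2.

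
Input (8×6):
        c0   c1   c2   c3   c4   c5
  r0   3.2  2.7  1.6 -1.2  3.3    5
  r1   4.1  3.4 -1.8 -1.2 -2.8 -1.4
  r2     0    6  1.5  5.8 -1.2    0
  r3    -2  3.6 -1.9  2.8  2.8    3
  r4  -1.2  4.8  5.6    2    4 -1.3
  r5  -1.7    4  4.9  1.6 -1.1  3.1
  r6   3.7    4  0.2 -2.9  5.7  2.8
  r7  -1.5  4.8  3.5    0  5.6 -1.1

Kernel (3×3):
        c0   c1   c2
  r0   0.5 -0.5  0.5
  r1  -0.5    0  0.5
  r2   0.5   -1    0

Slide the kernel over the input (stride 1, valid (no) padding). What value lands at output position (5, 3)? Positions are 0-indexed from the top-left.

The receptive field on the input at this output position is [1.6 -1.1 3.1 / -2.9 5.7 2.8 / 0 5.6 -1.1]. Elementwise product with the kernel and sum: 1.6·0.5 + -1.1·-0.5 + 3.1·0.5 + -2.9·-0.5 + 2.8·0.5 + 0·0.5 + 5.6·-1.

0.15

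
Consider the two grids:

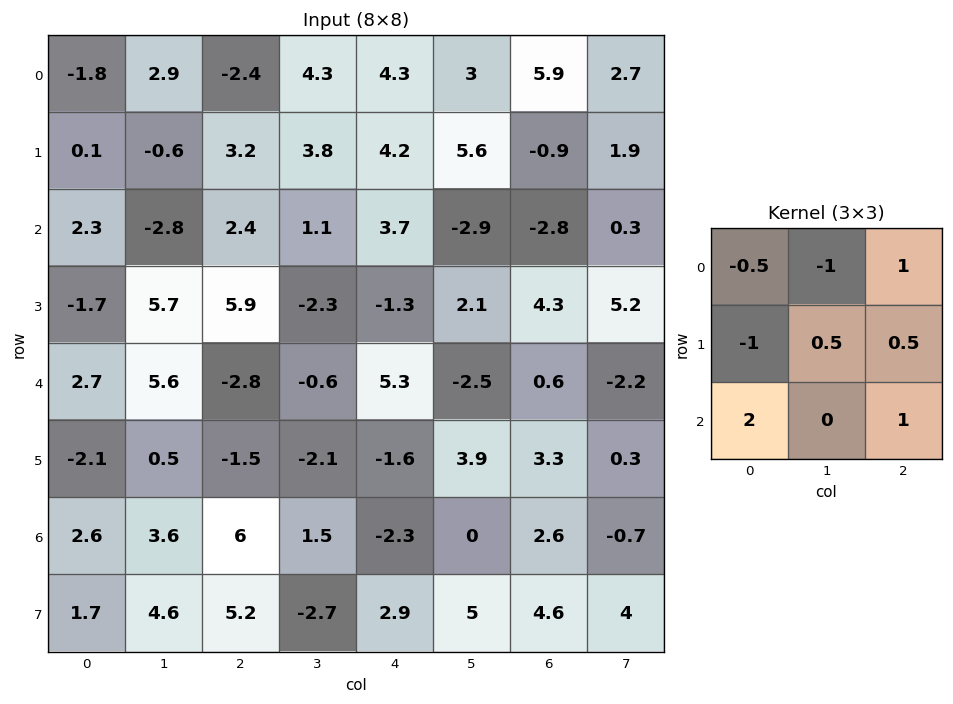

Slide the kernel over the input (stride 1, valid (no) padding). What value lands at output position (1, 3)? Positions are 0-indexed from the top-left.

-3.7

The receptive field on the input at this output position is [3.8 4.2 5.6 / 1.1 3.7 -2.9 / -2.3 -1.3 2.1]. Elementwise product with the kernel and sum: 3.8·-0.5 + 4.2·-1 + 5.6·1 + 1.1·-1 + 3.7·0.5 + -2.9·0.5 + -2.3·2 + 2.1·1.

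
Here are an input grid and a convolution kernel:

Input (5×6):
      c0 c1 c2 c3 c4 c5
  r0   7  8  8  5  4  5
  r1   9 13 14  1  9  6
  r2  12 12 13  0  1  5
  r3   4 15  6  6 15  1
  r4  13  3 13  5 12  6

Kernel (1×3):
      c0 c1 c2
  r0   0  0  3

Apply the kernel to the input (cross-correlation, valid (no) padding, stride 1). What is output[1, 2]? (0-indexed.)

27

The receptive field on the input at this output position is [14 1 9]. Elementwise product with the kernel and sum: 9·3.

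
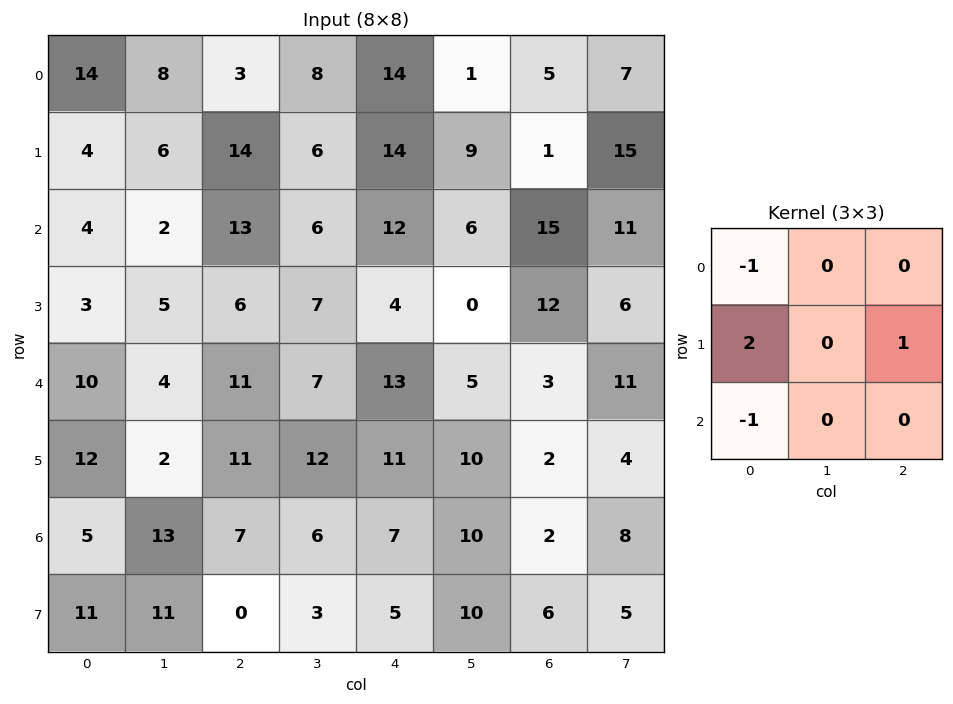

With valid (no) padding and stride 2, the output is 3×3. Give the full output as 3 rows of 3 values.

Output[0,0]: The receptive field on the input at this output position is [14 8 3 / 4 6 14 / 4 2 13]. Elementwise product with the kernel and sum: 14·-1 + 4·2 + 14·1 + 4·-1.

4 26 3
-2 -8 -5
20 15 4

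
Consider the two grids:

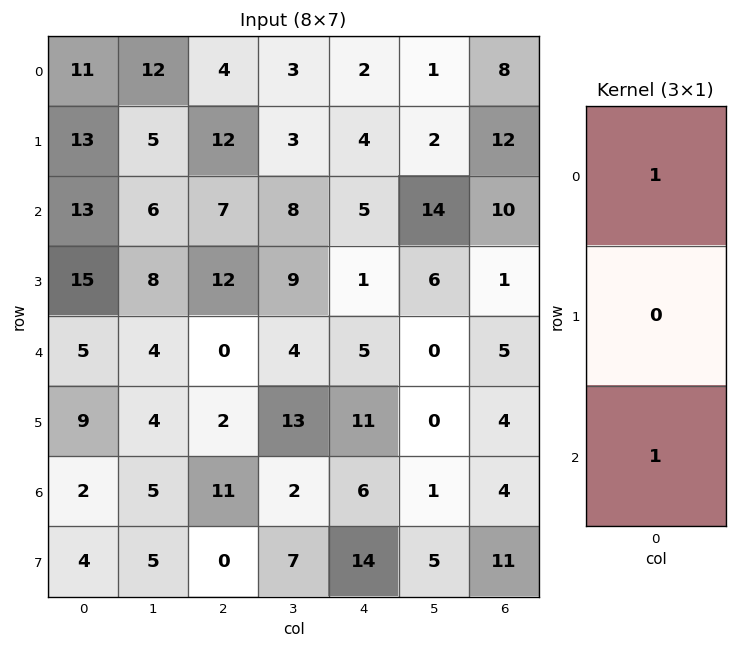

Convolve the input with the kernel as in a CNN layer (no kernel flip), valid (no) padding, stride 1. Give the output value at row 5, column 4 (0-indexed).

25

The receptive field on the input at this output position is [11 / 6 / 14]. Elementwise product with the kernel and sum: 11·1 + 14·1.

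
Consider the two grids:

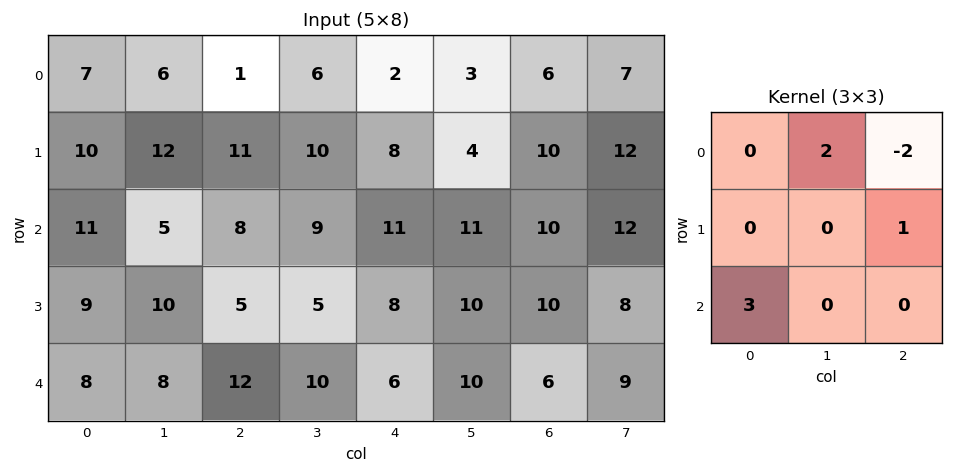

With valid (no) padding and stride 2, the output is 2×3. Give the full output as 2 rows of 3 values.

Output[0,0]: The receptive field on the input at this output position is [7 6 1 / 10 12 11 / 11 5 8]. Elementwise product with the kernel and sum: 6·2 + 1·-2 + 11·1 + 11·3.

54 40 37
23 40 30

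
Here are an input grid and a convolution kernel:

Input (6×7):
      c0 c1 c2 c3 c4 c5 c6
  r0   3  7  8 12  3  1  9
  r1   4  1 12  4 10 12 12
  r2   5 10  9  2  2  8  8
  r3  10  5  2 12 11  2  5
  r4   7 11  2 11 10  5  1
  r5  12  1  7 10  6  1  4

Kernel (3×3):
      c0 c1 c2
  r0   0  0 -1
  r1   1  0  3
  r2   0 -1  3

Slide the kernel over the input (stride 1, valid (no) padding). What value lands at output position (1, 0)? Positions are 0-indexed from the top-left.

The receptive field on the input at this output position is [4 1 12 / 5 10 9 / 10 5 2]. Elementwise product with the kernel and sum: 12·-1 + 5·1 + 9·3 + 5·-1 + 2·3.

21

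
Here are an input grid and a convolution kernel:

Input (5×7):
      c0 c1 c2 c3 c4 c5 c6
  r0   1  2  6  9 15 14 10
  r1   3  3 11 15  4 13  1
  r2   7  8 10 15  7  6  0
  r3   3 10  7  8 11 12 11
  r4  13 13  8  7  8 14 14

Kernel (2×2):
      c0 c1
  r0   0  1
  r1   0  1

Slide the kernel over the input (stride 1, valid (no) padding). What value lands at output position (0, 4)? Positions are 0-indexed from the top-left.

The receptive field on the input at this output position is [15 14 / 4 13]. Elementwise product with the kernel and sum: 14·1 + 13·1.

27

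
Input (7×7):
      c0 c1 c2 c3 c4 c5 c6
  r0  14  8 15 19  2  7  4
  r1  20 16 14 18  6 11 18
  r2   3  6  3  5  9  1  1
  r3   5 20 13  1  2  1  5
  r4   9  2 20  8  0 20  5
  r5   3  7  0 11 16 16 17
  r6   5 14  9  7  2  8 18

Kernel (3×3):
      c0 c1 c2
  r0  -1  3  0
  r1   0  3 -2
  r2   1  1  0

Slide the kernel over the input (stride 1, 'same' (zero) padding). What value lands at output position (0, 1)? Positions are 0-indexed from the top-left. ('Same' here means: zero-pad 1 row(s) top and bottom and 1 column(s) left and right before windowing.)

30

The receptive field on the zero-padded input at this output position is [0 0 0 / 14 8 15 / 20 16 14]. Elementwise product with the kernel and sum: 0·-1 + 0·3 + 8·3 + 15·-2 + 20·1 + 16·1.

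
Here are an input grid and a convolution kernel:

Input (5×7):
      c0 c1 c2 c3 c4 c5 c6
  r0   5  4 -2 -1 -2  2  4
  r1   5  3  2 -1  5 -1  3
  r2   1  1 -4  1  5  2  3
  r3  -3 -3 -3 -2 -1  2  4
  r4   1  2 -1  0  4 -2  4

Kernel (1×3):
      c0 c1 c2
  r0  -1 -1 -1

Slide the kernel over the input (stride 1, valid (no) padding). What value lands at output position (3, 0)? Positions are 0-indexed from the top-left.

The receptive field on the input at this output position is [-3 -3 -3]. Elementwise product with the kernel and sum: -3·-1 + -3·-1 + -3·-1.

9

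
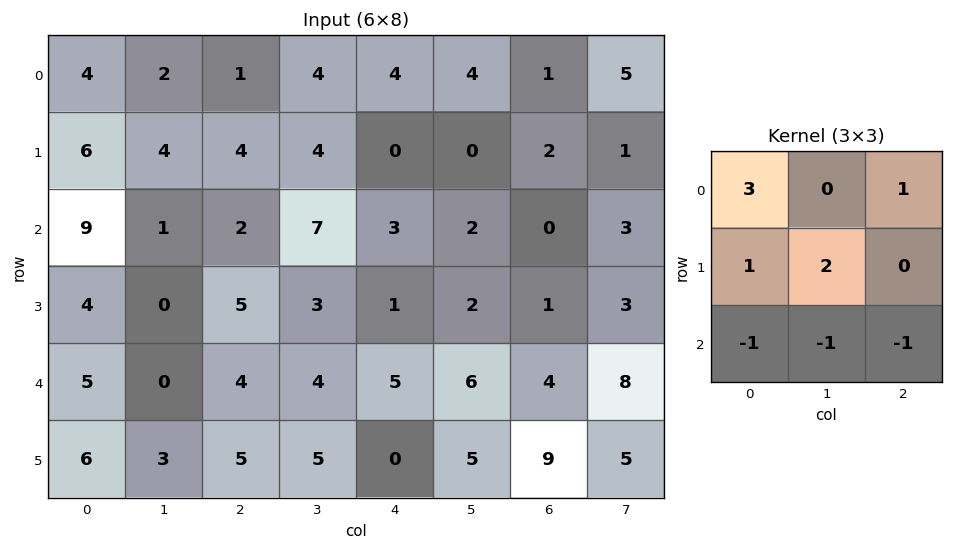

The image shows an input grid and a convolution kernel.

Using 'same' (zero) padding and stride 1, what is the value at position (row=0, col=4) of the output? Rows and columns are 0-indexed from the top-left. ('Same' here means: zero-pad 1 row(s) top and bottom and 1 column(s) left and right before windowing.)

The receptive field on the zero-padded input at this output position is [0 0 0 / 4 4 4 / 4 0 0]. Elementwise product with the kernel and sum: 0·3 + 0·1 + 4·1 + 4·2 + 4·-1 + 0·-1 + 0·-1.

8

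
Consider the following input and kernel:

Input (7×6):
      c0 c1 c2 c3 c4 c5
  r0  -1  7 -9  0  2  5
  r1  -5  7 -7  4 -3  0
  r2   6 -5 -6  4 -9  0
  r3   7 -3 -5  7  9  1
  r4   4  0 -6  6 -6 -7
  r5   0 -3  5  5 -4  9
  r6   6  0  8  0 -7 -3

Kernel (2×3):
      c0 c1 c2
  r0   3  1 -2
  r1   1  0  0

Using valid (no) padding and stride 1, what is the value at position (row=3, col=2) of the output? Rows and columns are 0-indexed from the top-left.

-32

The receptive field on the input at this output position is [-5 7 9 / -6 6 -6]. Elementwise product with the kernel and sum: -5·3 + 7·1 + 9·-2 + -6·1.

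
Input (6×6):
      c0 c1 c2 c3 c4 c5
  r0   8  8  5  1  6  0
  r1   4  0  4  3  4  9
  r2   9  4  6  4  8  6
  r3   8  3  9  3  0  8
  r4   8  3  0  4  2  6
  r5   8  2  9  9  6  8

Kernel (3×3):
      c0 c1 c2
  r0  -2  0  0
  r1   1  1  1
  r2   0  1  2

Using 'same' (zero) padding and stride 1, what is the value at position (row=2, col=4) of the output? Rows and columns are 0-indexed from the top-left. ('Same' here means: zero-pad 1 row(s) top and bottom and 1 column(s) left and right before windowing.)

28

The receptive field on the zero-padded input at this output position is [3 4 9 / 4 8 6 / 3 0 8]. Elementwise product with the kernel and sum: 3·-2 + 4·1 + 8·1 + 6·1 + 0·1 + 8·2.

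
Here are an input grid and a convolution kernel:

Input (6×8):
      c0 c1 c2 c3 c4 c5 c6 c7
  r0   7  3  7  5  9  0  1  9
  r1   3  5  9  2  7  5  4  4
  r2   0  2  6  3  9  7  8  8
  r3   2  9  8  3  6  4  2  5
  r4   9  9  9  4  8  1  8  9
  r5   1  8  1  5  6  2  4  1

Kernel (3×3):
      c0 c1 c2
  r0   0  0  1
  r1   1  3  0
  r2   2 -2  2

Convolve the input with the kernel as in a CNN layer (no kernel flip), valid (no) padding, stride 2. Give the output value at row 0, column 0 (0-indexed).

33

The receptive field on the input at this output position is [7 3 7 / 3 5 9 / 0 2 6]. Elementwise product with the kernel and sum: 7·1 + 3·1 + 5·3 + 0·2 + 2·-2 + 6·2.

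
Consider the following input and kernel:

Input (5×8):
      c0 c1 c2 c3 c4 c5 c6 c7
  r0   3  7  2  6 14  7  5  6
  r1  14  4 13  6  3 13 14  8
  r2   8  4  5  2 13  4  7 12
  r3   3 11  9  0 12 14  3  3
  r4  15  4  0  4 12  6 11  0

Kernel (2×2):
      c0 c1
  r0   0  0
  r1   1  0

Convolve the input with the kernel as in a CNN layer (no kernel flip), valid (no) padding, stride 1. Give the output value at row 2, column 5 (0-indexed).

14

The receptive field on the input at this output position is [4 7 / 14 3]. Elementwise product with the kernel and sum: 14·1.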